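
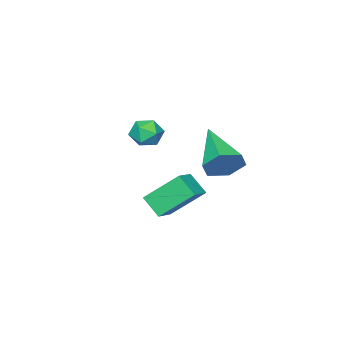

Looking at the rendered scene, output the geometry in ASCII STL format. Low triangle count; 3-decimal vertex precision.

solid 
facet normal 0.443 0.782 -0.439
outer loop
vertex -0.189 -1.47 0.166
vertex -0.627 -1.628 -0.557
vertex -0.958 -1.105 0.04
endloop
endfacet
facet normal -0.076 0.179 0.981
outer loop
vertex -0.189 -1.47 0.166
vertex -0.958 -1.105 0.04
vertex -1.593 -3.332 0.397
endloop
endfacet
facet normal 0.444 0.781 -0.438
outer loop
vertex -0.958 -1.105 0.04
vertex -0.627 -1.628 -0.557
vertex -1.395 -1.262 -0.683
endloop
endfacet
facet normal -0.842 0.311 0.441
outer loop
vertex -0.958 -1.105 0.04
vertex -1.395 -1.262 -0.683
vertex -1.593 -3.332 0.397
endloop
endfacet
facet normal 0.444 0.782 -0.438
outer loop
vertex -1.395 -1.262 -0.683
vertex -0.627 -1.628 -0.557
vertex -1.064 -1.785 -1.281
endloop
endfacet
facet normal -0.909 -0.121 -0.398
outer loop
vertex -1.395 -1.262 -0.683
vertex -1.064 -1.785 -1.281
vertex -1.593 -3.332 0.397
endloop
endfacet
facet normal 0.443 0.783 -0.437
outer loop
vertex -1.064 -1.785 -1.281
vertex -0.627 -1.628 -0.557
vertex -0.295 -2.15 -1.155
endloop
endfacet
facet normal -0.211 -0.685 -0.698
outer loop
vertex -1.064 -1.785 -1.281
vertex -0.295 -2.15 -1.155
vertex -1.593 -3.332 0.397
endloop
endfacet
facet normal 0.443 0.783 -0.437
outer loop
vertex -0.295 -2.15 -1.155
vertex -0.627 -1.628 -0.557
vertex 0.142 -1.993 -0.431
endloop
endfacet
facet normal 0.555 -0.817 -0.158
outer loop
vertex -0.295 -2.15 -1.155
vertex 0.142 -1.993 -0.431
vertex -1.593 -3.332 0.397
endloop
endfacet
facet normal 0.443 0.782 -0.439
outer loop
vertex 0.142 -1.993 -0.431
vertex -0.627 -1.628 -0.557
vertex -0.189 -1.47 0.166
endloop
endfacet
facet normal 0.622 -0.385 0.682
outer loop
vertex 0.142 -1.993 -0.431
vertex -0.189 -1.47 0.166
vertex -1.593 -3.332 0.397
endloop
endfacet
facet normal 0.232 0.549 0.803
outer loop
vertex 2.535 -1.909 2.052
vertex 2.227 -2.358 2.448
vertex 2.882 -2.427 2.306
endloop
endfacet
facet normal 0.722 0.627 0.292
outer loop
vertex 2.535 -1.909 2.052
vertex 2.882 -2.427 2.306
vertex 2.977 -2.239 1.667
endloop
endfacet
facet normal 0.395 0.871 -0.292
outer loop
vertex 2.535 -1.909 2.052
vertex 2.977 -2.239 1.667
vertex 2.382 -2.054 1.413
endloop
endfacet
facet normal -0.297 0.944 -0.143
outer loop
vertex 2.535 -1.909 2.052
vertex 2.382 -2.054 1.413
vertex 1.918 -2.127 1.896
endloop
endfacet
facet normal -0.398 0.745 0.535
outer loop
vertex 2.535 -1.909 2.052
vertex 1.918 -2.127 1.896
vertex 2.227 -2.358 2.448
endloop
endfacet
facet normal 0.990 -0.019 0.142
outer loop
vertex 2.977 -2.239 1.667
vertex 2.882 -2.427 2.306
vertex 2.942 -2.893 1.824
endloop
endfacet
facet normal 0.195 -0.144 0.970
outer loop
vertex 2.882 -2.427 2.306
vertex 2.227 -2.358 2.448
vertex 2.478 -2.966 2.307
endloop
endfacet
facet normal -0.827 0.173 0.535
outer loop
vertex 2.227 -2.358 2.448
vertex 1.918 -2.127 1.896
vertex 1.883 -2.781 2.053
endloop
endfacet
facet normal -0.663 0.496 -0.562
outer loop
vertex 1.918 -2.127 1.896
vertex 2.382 -2.054 1.413
vertex 1.978 -2.593 1.414
endloop
endfacet
facet normal 0.460 0.376 -0.804
outer loop
vertex 2.382 -2.054 1.413
vertex 2.977 -2.239 1.667
vertex 2.633 -2.662 1.272
endloop
endfacet
facet normal 0.297 -0.944 0.143
outer loop
vertex 2.325 -3.111 1.668
vertex 2.942 -2.893 1.824
vertex 2.478 -2.966 2.307
endloop
endfacet
facet normal -0.395 -0.871 0.292
outer loop
vertex 2.325 -3.111 1.668
vertex 2.478 -2.966 2.307
vertex 1.883 -2.781 2.053
endloop
endfacet
facet normal -0.722 -0.627 -0.292
outer loop
vertex 2.325 -3.111 1.668
vertex 1.883 -2.781 2.053
vertex 1.978 -2.593 1.414
endloop
endfacet
facet normal -0.232 -0.549 -0.803
outer loop
vertex 2.325 -3.111 1.668
vertex 1.978 -2.593 1.414
vertex 2.633 -2.662 1.272
endloop
endfacet
facet normal 0.398 -0.745 -0.535
outer loop
vertex 2.325 -3.111 1.668
vertex 2.633 -2.662 1.272
vertex 2.942 -2.893 1.824
endloop
endfacet
facet normal 0.663 -0.496 0.562
outer loop
vertex 2.478 -2.966 2.307
vertex 2.942 -2.893 1.824
vertex 2.882 -2.427 2.306
endloop
endfacet
facet normal -0.460 -0.376 0.804
outer loop
vertex 1.883 -2.781 2.053
vertex 2.478 -2.966 2.307
vertex 2.227 -2.358 2.448
endloop
endfacet
facet normal -0.990 0.019 -0.142
outer loop
vertex 1.978 -2.593 1.414
vertex 1.883 -2.781 2.053
vertex 1.918 -2.127 1.896
endloop
endfacet
facet normal -0.195 0.144 -0.970
outer loop
vertex 2.633 -2.662 1.272
vertex 1.978 -2.593 1.414
vertex 2.382 -2.054 1.413
endloop
endfacet
facet normal 0.827 -0.173 -0.535
outer loop
vertex 2.942 -2.893 1.824
vertex 2.633 -2.662 1.272
vertex 2.977 -2.239 1.667
endloop
endfacet
facet normal -0.891 -0.292 -0.346
outer loop
vertex 0.104 -4.419 -2.872
vertex -0.707 -3.379 -1.662
vertex 0.108 -3.621 -3.555
endloop
endfacet
facet normal 0.452 -0.581 -0.676
outer loop
vertex 1.027 -3.321 -3.198
vertex 0.104 -4.419 -2.872
vertex 0.108 -3.621 -3.555
endloop
endfacet
facet normal -0.892 -0.291 -0.347
outer loop
vertex 0.108 -3.621 -3.555
vertex -0.707 -3.379 -1.662
vertex -0.702 -2.581 -2.345
endloop
endfacet
facet normal 0.004 0.760 -0.650
outer loop
vertex -0.702 -2.581 -2.345
vertex 1.027 -3.321 -3.198
vertex 0.108 -3.621 -3.555
endloop
endfacet
facet normal -0.004 -0.760 0.650
outer loop
vertex 0.104 -4.419 -2.872
vertex 0.212 -3.079 -1.305
vertex -0.707 -3.379 -1.662
endloop
endfacet
facet normal 0.453 -0.581 -0.676
outer loop
vertex 1.022 -4.119 -2.515
vertex 0.104 -4.419 -2.872
vertex 1.027 -3.321 -3.198
endloop
endfacet
facet normal -0.004 -0.760 0.650
outer loop
vertex 1.022 -4.119 -2.515
vertex 0.212 -3.079 -1.305
vertex 0.104 -4.419 -2.872
endloop
endfacet
facet normal -0.452 0.582 0.676
outer loop
vertex -0.707 -3.379 -1.662
vertex 0.212 -3.079 -1.305
vertex -0.702 -2.581 -2.345
endloop
endfacet
facet normal 0.004 0.760 -0.650
outer loop
vertex 0.216 -2.281 -1.988
vertex 1.027 -3.321 -3.198
vertex -0.702 -2.581 -2.345
endloop
endfacet
facet normal -0.453 0.581 0.676
outer loop
vertex -0.702 -2.581 -2.345
vertex 0.212 -3.079 -1.305
vertex 0.216 -2.281 -1.988
endloop
endfacet
facet normal 0.891 0.291 0.347
outer loop
vertex 0.216 -2.281 -1.988
vertex 1.022 -4.119 -2.515
vertex 1.027 -3.321 -3.198
endloop
endfacet
facet normal 0.892 0.292 0.346
outer loop
vertex 0.212 -3.079 -1.305
vertex 1.022 -4.119 -2.515
vertex 0.216 -2.281 -1.988
endloop
endfacet

endsolid


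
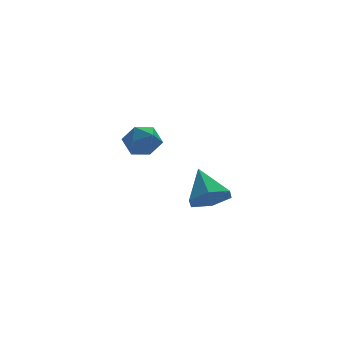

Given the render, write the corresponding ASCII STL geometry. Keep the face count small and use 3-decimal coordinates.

solid 
facet normal -0.539 0.611 0.579
outer loop
vertex -1.372 1.259 -2.507
vertex -1.008 1.074 -1.973
vertex -0.814 1.599 -2.346
endloop
endfacet
facet normal -0.500 0.862 -0.087
outer loop
vertex -1.372 1.259 -2.507
vertex -0.814 1.599 -2.346
vertex -0.947 1.457 -2.99
endloop
endfacet
facet normal -0.768 0.365 -0.526
outer loop
vertex -1.372 1.259 -2.507
vertex -0.947 1.457 -2.99
vertex -1.222 0.843 -3.015
endloop
endfacet
facet normal -0.973 -0.191 -0.131
outer loop
vertex -1.372 1.259 -2.507
vertex -1.222 0.843 -3.015
vertex -1.26 0.607 -2.386
endloop
endfacet
facet normal -0.832 -0.040 0.553
outer loop
vertex -1.372 1.259 -2.507
vertex -1.26 0.607 -2.386
vertex -1.008 1.074 -1.973
endloop
endfacet
facet normal 0.191 0.950 -0.249
outer loop
vertex -0.947 1.457 -2.99
vertex -0.814 1.599 -2.346
vertex -0.32 1.393 -2.754
endloop
endfacet
facet normal 0.125 0.544 0.830
outer loop
vertex -0.814 1.599 -2.346
vertex -1.008 1.074 -1.973
vertex -0.358 1.157 -2.125
endloop
endfacet
facet normal -0.348 -0.508 0.787
outer loop
vertex -1.008 1.074 -1.973
vertex -1.26 0.607 -2.386
vertex -0.633 0.543 -2.15
endloop
endfacet
facet normal -0.576 -0.753 -0.317
outer loop
vertex -1.26 0.607 -2.386
vertex -1.222 0.843 -3.015
vertex -0.766 0.401 -2.794
endloop
endfacet
facet normal -0.243 0.148 -0.959
outer loop
vertex -1.222 0.843 -3.015
vertex -0.947 1.457 -2.99
vertex -0.572 0.926 -3.167
endloop
endfacet
facet normal 0.973 0.191 0.131
outer loop
vertex -0.208 0.741 -2.633
vertex -0.32 1.393 -2.754
vertex -0.358 1.157 -2.125
endloop
endfacet
facet normal 0.768 -0.365 0.526
outer loop
vertex -0.208 0.741 -2.633
vertex -0.358 1.157 -2.125
vertex -0.633 0.543 -2.15
endloop
endfacet
facet normal 0.500 -0.862 0.087
outer loop
vertex -0.208 0.741 -2.633
vertex -0.633 0.543 -2.15
vertex -0.766 0.401 -2.794
endloop
endfacet
facet normal 0.539 -0.611 -0.579
outer loop
vertex -0.208 0.741 -2.633
vertex -0.766 0.401 -2.794
vertex -0.572 0.926 -3.167
endloop
endfacet
facet normal 0.832 0.040 -0.553
outer loop
vertex -0.208 0.741 -2.633
vertex -0.572 0.926 -3.167
vertex -0.32 1.393 -2.754
endloop
endfacet
facet normal 0.576 0.753 0.317
outer loop
vertex -0.358 1.157 -2.125
vertex -0.32 1.393 -2.754
vertex -0.814 1.599 -2.346
endloop
endfacet
facet normal 0.243 -0.148 0.959
outer loop
vertex -0.633 0.543 -2.15
vertex -0.358 1.157 -2.125
vertex -1.008 1.074 -1.973
endloop
endfacet
facet normal -0.191 -0.950 0.249
outer loop
vertex -0.766 0.401 -2.794
vertex -0.633 0.543 -2.15
vertex -1.26 0.607 -2.386
endloop
endfacet
facet normal -0.125 -0.544 -0.830
outer loop
vertex -0.572 0.926 -3.167
vertex -0.766 0.401 -2.794
vertex -1.222 0.843 -3.015
endloop
endfacet
facet normal 0.348 0.508 -0.787
outer loop
vertex -0.32 1.393 -2.754
vertex -0.572 0.926 -3.167
vertex -0.947 1.457 -2.99
endloop
endfacet
facet normal -0.028 -0.762 -0.647
outer loop
vertex -0.027 -2.568 -3.932
vertex -0.278 -2.993 -3.421
vertex -0.727 -2.627 -3.832
endloop
endfacet
facet normal -0.133 0.911 -0.391
outer loop
vertex -0.027 -2.568 -3.932
vertex -0.727 -2.627 -3.832
vertex -0.242 -2.027 -2.599
endloop
endfacet
facet normal -0.028 -0.762 -0.647
outer loop
vertex -0.727 -2.627 -3.832
vertex -0.278 -2.993 -3.421
vertex -0.979 -3.052 -3.321
endloop
endfacet
facet normal -0.829 0.557 0.055
outer loop
vertex -0.727 -2.627 -3.832
vertex -0.979 -3.052 -3.321
vertex -0.242 -2.027 -2.599
endloop
endfacet
facet normal -0.028 -0.761 -0.648
outer loop
vertex -0.979 -3.052 -3.321
vertex -0.278 -2.993 -3.421
vertex -0.529 -3.418 -2.911
endloop
endfacet
facet normal -0.683 -0.023 0.730
outer loop
vertex -0.979 -3.052 -3.321
vertex -0.529 -3.418 -2.911
vertex -0.242 -2.027 -2.599
endloop
endfacet
facet normal -0.028 -0.761 -0.648
outer loop
vertex -0.529 -3.418 -2.911
vertex -0.278 -2.993 -3.421
vertex 0.171 -3.359 -3.011
endloop
endfacet
facet normal 0.157 -0.247 0.956
outer loop
vertex -0.529 -3.418 -2.911
vertex 0.171 -3.359 -3.011
vertex -0.242 -2.027 -2.599
endloop
endfacet
facet normal -0.029 -0.761 -0.648
outer loop
vertex 0.171 -3.359 -3.011
vertex -0.278 -2.993 -3.421
vertex 0.422 -2.934 -3.522
endloop
endfacet
facet normal 0.854 0.107 0.509
outer loop
vertex 0.171 -3.359 -3.011
vertex 0.422 -2.934 -3.522
vertex -0.242 -2.027 -2.599
endloop
endfacet
facet normal -0.029 -0.761 -0.648
outer loop
vertex 0.422 -2.934 -3.522
vertex -0.278 -2.993 -3.421
vertex -0.027 -2.568 -3.932
endloop
endfacet
facet normal 0.709 0.686 -0.164
outer loop
vertex 0.422 -2.934 -3.522
vertex -0.027 -2.568 -3.932
vertex -0.242 -2.027 -2.599
endloop
endfacet

endsolid


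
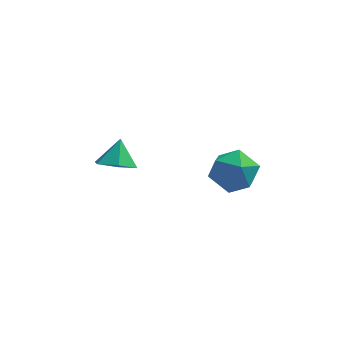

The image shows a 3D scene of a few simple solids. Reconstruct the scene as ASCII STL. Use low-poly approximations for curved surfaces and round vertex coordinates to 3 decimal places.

solid 
facet normal -0.083 -0.587 -0.805
outer loop
vertex 0.19 0.418 0.146
vertex -0.587 0.661 0.049
vertex 0.02 1.074 -0.315
endloop
endfacet
facet normal 0.868 0.416 0.271
outer loop
vertex 0.19 0.418 0.146
vertex 0.02 1.074 -0.315
vertex -0.493 1.319 0.951
endloop
endfacet
facet normal -0.084 -0.587 -0.805
outer loop
vertex 0.02 1.074 -0.315
vertex -0.587 0.661 0.049
vertex -0.756 1.318 -0.412
endloop
endfacet
facet normal 0.306 0.950 -0.060
outer loop
vertex 0.02 1.074 -0.315
vertex -0.756 1.318 -0.412
vertex -0.493 1.319 0.951
endloop
endfacet
facet normal -0.084 -0.587 -0.805
outer loop
vertex -0.756 1.318 -0.412
vertex -0.587 0.661 0.049
vertex -1.364 0.905 -0.048
endloop
endfacet
facet normal -0.518 0.850 0.099
outer loop
vertex -0.756 1.318 -0.412
vertex -1.364 0.905 -0.048
vertex -0.493 1.319 0.951
endloop
endfacet
facet normal -0.084 -0.587 -0.805
outer loop
vertex -1.364 0.905 -0.048
vertex -0.587 0.661 0.049
vertex -1.195 0.248 0.413
endloop
endfacet
facet normal -0.778 0.214 0.590
outer loop
vertex -1.364 0.905 -0.048
vertex -1.195 0.248 0.413
vertex -0.493 1.319 0.951
endloop
endfacet
facet normal -0.083 -0.587 -0.805
outer loop
vertex -1.195 0.248 0.413
vertex -0.587 0.661 0.049
vertex -0.418 0.005 0.51
endloop
endfacet
facet normal -0.216 -0.322 0.922
outer loop
vertex -1.195 0.248 0.413
vertex -0.418 0.005 0.51
vertex -0.493 1.319 0.951
endloop
endfacet
facet normal -0.083 -0.587 -0.805
outer loop
vertex -0.418 0.005 0.51
vertex -0.587 0.661 0.049
vertex 0.19 0.418 0.146
endloop
endfacet
facet normal 0.607 -0.221 0.763
outer loop
vertex -0.418 0.005 0.51
vertex 0.19 0.418 0.146
vertex -0.493 1.319 0.951
endloop
endfacet
facet normal -0.940 0.216 0.265
outer loop
vertex 2.998 0.987 0.567
vertex 2.677 0.191 0.078
vertex 2.929 0.117 1.031
endloop
endfacet
facet normal -0.476 0.443 0.760
outer loop
vertex 2.998 0.987 0.567
vertex 2.929 0.117 1.031
vertex 3.714 0.698 1.184
endloop
endfacet
facet normal -0.023 0.895 0.446
outer loop
vertex 2.998 0.987 0.567
vertex 3.714 0.698 1.184
vertex 3.946 1.131 0.327
endloop
endfacet
facet normal -0.206 0.948 -0.243
outer loop
vertex 2.998 0.987 0.567
vertex 3.946 1.131 0.327
vertex 3.306 0.817 -0.357
endloop
endfacet
facet normal -0.771 0.529 -0.354
outer loop
vertex 2.998 0.987 0.567
vertex 3.306 0.817 -0.357
vertex 2.677 0.191 0.078
endloop
endfacet
facet normal -0.103 -0.121 0.987
outer loop
vertex 3.714 0.698 1.184
vertex 2.929 0.117 1.031
vertex 3.834 -0.277 1.077
endloop
endfacet
facet normal -0.852 -0.488 0.188
outer loop
vertex 2.929 0.117 1.031
vertex 2.677 0.191 0.078
vertex 3.194 -0.591 0.393
endloop
endfacet
facet normal -0.581 0.018 -0.814
outer loop
vertex 2.677 0.191 0.078
vertex 3.306 0.817 -0.357
vertex 3.426 -0.158 -0.464
endloop
endfacet
facet normal 0.336 0.697 -0.634
outer loop
vertex 3.306 0.817 -0.357
vertex 3.946 1.131 0.327
vertex 4.211 0.423 -0.311
endloop
endfacet
facet normal 0.631 0.610 0.479
outer loop
vertex 3.946 1.131 0.327
vertex 3.714 0.698 1.184
vertex 4.463 0.349 0.642
endloop
endfacet
facet normal 0.206 -0.948 0.243
outer loop
vertex 4.142 -0.447 0.153
vertex 3.834 -0.277 1.077
vertex 3.194 -0.591 0.393
endloop
endfacet
facet normal 0.023 -0.895 -0.446
outer loop
vertex 4.142 -0.447 0.153
vertex 3.194 -0.591 0.393
vertex 3.426 -0.158 -0.464
endloop
endfacet
facet normal 0.476 -0.443 -0.760
outer loop
vertex 4.142 -0.447 0.153
vertex 3.426 -0.158 -0.464
vertex 4.211 0.423 -0.311
endloop
endfacet
facet normal 0.940 -0.216 -0.265
outer loop
vertex 4.142 -0.447 0.153
vertex 4.211 0.423 -0.311
vertex 4.463 0.349 0.642
endloop
endfacet
facet normal 0.771 -0.529 0.354
outer loop
vertex 4.142 -0.447 0.153
vertex 4.463 0.349 0.642
vertex 3.834 -0.277 1.077
endloop
endfacet
facet normal -0.336 -0.697 0.634
outer loop
vertex 3.194 -0.591 0.393
vertex 3.834 -0.277 1.077
vertex 2.929 0.117 1.031
endloop
endfacet
facet normal -0.631 -0.610 -0.479
outer loop
vertex 3.426 -0.158 -0.464
vertex 3.194 -0.591 0.393
vertex 2.677 0.191 0.078
endloop
endfacet
facet normal 0.103 0.121 -0.987
outer loop
vertex 4.211 0.423 -0.311
vertex 3.426 -0.158 -0.464
vertex 3.306 0.817 -0.357
endloop
endfacet
facet normal 0.852 0.488 -0.188
outer loop
vertex 4.463 0.349 0.642
vertex 4.211 0.423 -0.311
vertex 3.946 1.131 0.327
endloop
endfacet
facet normal 0.581 -0.018 0.814
outer loop
vertex 3.834 -0.277 1.077
vertex 4.463 0.349 0.642
vertex 3.714 0.698 1.184
endloop
endfacet

endsolid


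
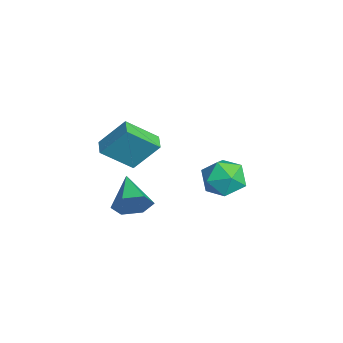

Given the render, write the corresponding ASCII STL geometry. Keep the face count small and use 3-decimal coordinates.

solid 
facet normal -0.989 0.097 0.110
outer loop
vertex 1.484 -3.221 4.752
vertex 1.494 -1.808 3.589
vertex 1.225 -4.333 3.4
endloop
endfacet
facet normal -0.005 -0.772 0.636
outer loop
vertex 2.026 -4.412 3.311
vertex 1.484 -3.221 4.752
vertex 1.225 -4.333 3.4
endloop
endfacet
facet normal -0.989 0.097 0.110
outer loop
vertex 1.225 -4.333 3.4
vertex 1.494 -1.808 3.589
vertex 1.235 -2.92 2.237
endloop
endfacet
facet normal -0.147 -0.628 -0.764
outer loop
vertex 1.235 -2.92 2.237
vertex 2.026 -4.412 3.311
vertex 1.225 -4.333 3.4
endloop
endfacet
facet normal 0.147 0.628 0.764
outer loop
vertex 1.484 -3.221 4.752
vertex 2.295 -1.887 3.5
vertex 1.494 -1.808 3.589
endloop
endfacet
facet normal -0.005 -0.772 0.636
outer loop
vertex 2.285 -3.3 4.663
vertex 1.484 -3.221 4.752
vertex 2.026 -4.412 3.311
endloop
endfacet
facet normal 0.147 0.628 0.764
outer loop
vertex 2.285 -3.3 4.663
vertex 2.295 -1.887 3.5
vertex 1.484 -3.221 4.752
endloop
endfacet
facet normal 0.005 0.772 -0.636
outer loop
vertex 1.494 -1.808 3.589
vertex 2.295 -1.887 3.5
vertex 1.235 -2.92 2.237
endloop
endfacet
facet normal -0.147 -0.628 -0.764
outer loop
vertex 2.036 -2.999 2.148
vertex 2.026 -4.412 3.311
vertex 1.235 -2.92 2.237
endloop
endfacet
facet normal 0.005 0.772 -0.636
outer loop
vertex 1.235 -2.92 2.237
vertex 2.295 -1.887 3.5
vertex 2.036 -2.999 2.148
endloop
endfacet
facet normal 0.989 -0.097 -0.110
outer loop
vertex 2.036 -2.999 2.148
vertex 2.285 -3.3 4.663
vertex 2.026 -4.412 3.311
endloop
endfacet
facet normal 0.989 -0.097 -0.110
outer loop
vertex 2.295 -1.887 3.5
vertex 2.285 -3.3 4.663
vertex 2.036 -2.999 2.148
endloop
endfacet
facet normal 0.928 -0.013 -0.373
outer loop
vertex 3.872 -3.794 1.676
vertex 3.586 -3.311 0.948
vertex 3.893 -2.874 1.697
endloop
endfacet
facet normal -0.039 -0.022 0.999
outer loop
vertex 3.872 -3.794 1.676
vertex 3.893 -2.874 1.697
vertex 1.934 -3.289 1.612
endloop
endfacet
facet normal 0.928 -0.012 -0.373
outer loop
vertex 3.893 -2.874 1.697
vertex 3.586 -3.311 0.948
vertex 3.606 -2.391 0.968
endloop
endfacet
facet normal -0.191 0.782 0.593
outer loop
vertex 3.893 -2.874 1.697
vertex 3.606 -2.391 0.968
vertex 1.934 -3.289 1.612
endloop
endfacet
facet normal 0.928 -0.012 -0.373
outer loop
vertex 3.606 -2.391 0.968
vertex 3.586 -3.311 0.948
vertex 3.299 -2.828 0.219
endloop
endfacet
facet normal -0.532 0.808 -0.254
outer loop
vertex 3.606 -2.391 0.968
vertex 3.299 -2.828 0.219
vertex 1.934 -3.289 1.612
endloop
endfacet
facet normal 0.928 -0.013 -0.374
outer loop
vertex 3.299 -2.828 0.219
vertex 3.586 -3.311 0.948
vertex 3.278 -3.747 0.198
endloop
endfacet
facet normal -0.719 0.032 -0.694
outer loop
vertex 3.299 -2.828 0.219
vertex 3.278 -3.747 0.198
vertex 1.934 -3.289 1.612
endloop
endfacet
facet normal 0.928 -0.013 -0.374
outer loop
vertex 3.278 -3.747 0.198
vertex 3.586 -3.311 0.948
vertex 3.565 -4.231 0.927
endloop
endfacet
facet normal -0.567 -0.771 -0.289
outer loop
vertex 3.278 -3.747 0.198
vertex 3.565 -4.231 0.927
vertex 1.934 -3.289 1.612
endloop
endfacet
facet normal 0.928 -0.013 -0.373
outer loop
vertex 3.565 -4.231 0.927
vertex 3.586 -3.311 0.948
vertex 3.872 -3.794 1.676
endloop
endfacet
facet normal -0.226 -0.798 0.558
outer loop
vertex 3.565 -4.231 0.927
vertex 3.872 -3.794 1.676
vertex 1.934 -3.289 1.612
endloop
endfacet
facet normal 0.301 0.266 0.916
outer loop
vertex -1.054 2.401 -0.659
vertex -1.077 1.293 -0.33
vertex -0.111 1.743 -0.778
endloop
endfacet
facet normal 0.554 0.716 0.425
outer loop
vertex -1.054 2.401 -0.659
vertex -0.111 1.743 -0.778
vertex -0.414 2.476 -1.62
endloop
endfacet
facet normal -0.003 0.997 0.076
outer loop
vertex -1.054 2.401 -0.659
vertex -0.414 2.476 -1.62
vertex -1.569 2.478 -1.692
endloop
endfacet
facet normal -0.599 0.719 0.352
outer loop
vertex -1.054 2.401 -0.659
vertex -1.569 2.478 -1.692
vertex -1.978 1.747 -0.895
endloop
endfacet
facet normal -0.412 0.267 0.871
outer loop
vertex -1.054 2.401 -0.659
vertex -1.978 1.747 -0.895
vertex -1.077 1.293 -0.33
endloop
endfacet
facet normal 0.940 0.339 -0.043
outer loop
vertex -0.414 2.476 -1.62
vertex -0.111 1.743 -0.778
vertex -0.042 1.413 -1.885
endloop
endfacet
facet normal 0.531 -0.390 0.753
outer loop
vertex -0.111 1.743 -0.778
vertex -1.077 1.293 -0.33
vertex -0.451 0.682 -1.088
endloop
endfacet
facet normal -0.622 -0.387 0.681
outer loop
vertex -1.077 1.293 -0.33
vertex -1.978 1.747 -0.895
vertex -1.606 0.684 -1.16
endloop
endfacet
facet normal -0.925 0.343 -0.160
outer loop
vertex -1.978 1.747 -0.895
vertex -1.569 2.478 -1.692
vertex -1.909 1.417 -2.002
endloop
endfacet
facet normal 0.039 0.794 -0.607
outer loop
vertex -1.569 2.478 -1.692
vertex -0.414 2.476 -1.62
vertex -0.943 1.867 -2.45
endloop
endfacet
facet normal 0.599 -0.719 -0.352
outer loop
vertex -0.966 0.759 -2.121
vertex -0.042 1.413 -1.885
vertex -0.451 0.682 -1.088
endloop
endfacet
facet normal 0.003 -0.997 -0.076
outer loop
vertex -0.966 0.759 -2.121
vertex -0.451 0.682 -1.088
vertex -1.606 0.684 -1.16
endloop
endfacet
facet normal -0.554 -0.716 -0.425
outer loop
vertex -0.966 0.759 -2.121
vertex -1.606 0.684 -1.16
vertex -1.909 1.417 -2.002
endloop
endfacet
facet normal -0.301 -0.266 -0.916
outer loop
vertex -0.966 0.759 -2.121
vertex -1.909 1.417 -2.002
vertex -0.943 1.867 -2.45
endloop
endfacet
facet normal 0.412 -0.267 -0.871
outer loop
vertex -0.966 0.759 -2.121
vertex -0.943 1.867 -2.45
vertex -0.042 1.413 -1.885
endloop
endfacet
facet normal 0.925 -0.343 0.160
outer loop
vertex -0.451 0.682 -1.088
vertex -0.042 1.413 -1.885
vertex -0.111 1.743 -0.778
endloop
endfacet
facet normal -0.039 -0.794 0.607
outer loop
vertex -1.606 0.684 -1.16
vertex -0.451 0.682 -1.088
vertex -1.077 1.293 -0.33
endloop
endfacet
facet normal -0.940 -0.339 0.043
outer loop
vertex -1.909 1.417 -2.002
vertex -1.606 0.684 -1.16
vertex -1.978 1.747 -0.895
endloop
endfacet
facet normal -0.531 0.390 -0.753
outer loop
vertex -0.943 1.867 -2.45
vertex -1.909 1.417 -2.002
vertex -1.569 2.478 -1.692
endloop
endfacet
facet normal 0.622 0.387 -0.681
outer loop
vertex -0.042 1.413 -1.885
vertex -0.943 1.867 -2.45
vertex -0.414 2.476 -1.62
endloop
endfacet

endsolid


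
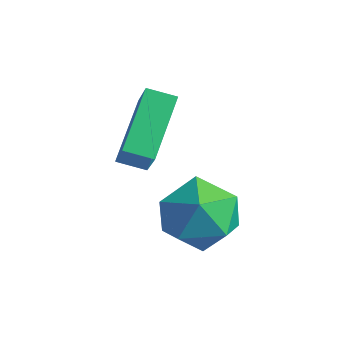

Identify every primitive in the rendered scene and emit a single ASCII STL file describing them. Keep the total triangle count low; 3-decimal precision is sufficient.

solid 
facet normal -0.668 0.651 0.361
outer loop
vertex 3.183 -1.901 -2.721
vertex 2.285 -2.785 -2.787
vertex 2.973 -2.662 -1.737
endloop
endfacet
facet normal -0.014 0.792 0.610
outer loop
vertex 3.183 -1.901 -2.721
vertex 2.973 -2.662 -1.737
vertex 4.156 -2.38 -2.077
endloop
endfacet
facet normal 0.414 0.909 0.050
outer loop
vertex 3.183 -1.901 -2.721
vertex 4.156 -2.38 -2.077
vertex 4.197 -2.329 -3.337
endloop
endfacet
facet normal 0.025 0.839 -0.543
outer loop
vertex 3.183 -1.901 -2.721
vertex 4.197 -2.329 -3.337
vertex 3.041 -2.579 -3.776
endloop
endfacet
facet normal -0.644 0.680 -0.350
outer loop
vertex 3.183 -1.901 -2.721
vertex 3.041 -2.579 -3.776
vertex 2.285 -2.785 -2.787
endloop
endfacet
facet normal 0.223 0.212 0.951
outer loop
vertex 4.156 -2.38 -2.077
vertex 2.973 -2.662 -1.737
vertex 3.859 -3.561 -1.744
endloop
endfacet
facet normal -0.835 -0.017 0.549
outer loop
vertex 2.973 -2.662 -1.737
vertex 2.285 -2.785 -2.787
vertex 2.703 -3.811 -2.183
endloop
endfacet
facet normal -0.797 0.030 -0.603
outer loop
vertex 2.285 -2.785 -2.787
vertex 3.041 -2.579 -3.776
vertex 2.744 -3.76 -3.443
endloop
endfacet
facet normal 0.285 0.288 -0.914
outer loop
vertex 3.041 -2.579 -3.776
vertex 4.197 -2.329 -3.337
vertex 3.927 -3.478 -3.783
endloop
endfacet
facet normal 0.915 0.400 0.046
outer loop
vertex 4.197 -2.329 -3.337
vertex 4.156 -2.38 -2.077
vertex 4.615 -3.355 -2.733
endloop
endfacet
facet normal -0.025 -0.839 0.543
outer loop
vertex 3.717 -4.239 -2.799
vertex 3.859 -3.561 -1.744
vertex 2.703 -3.811 -2.183
endloop
endfacet
facet normal -0.414 -0.909 -0.050
outer loop
vertex 3.717 -4.239 -2.799
vertex 2.703 -3.811 -2.183
vertex 2.744 -3.76 -3.443
endloop
endfacet
facet normal 0.014 -0.792 -0.610
outer loop
vertex 3.717 -4.239 -2.799
vertex 2.744 -3.76 -3.443
vertex 3.927 -3.478 -3.783
endloop
endfacet
facet normal 0.668 -0.651 -0.361
outer loop
vertex 3.717 -4.239 -2.799
vertex 3.927 -3.478 -3.783
vertex 4.615 -3.355 -2.733
endloop
endfacet
facet normal 0.644 -0.680 0.350
outer loop
vertex 3.717 -4.239 -2.799
vertex 4.615 -3.355 -2.733
vertex 3.859 -3.561 -1.744
endloop
endfacet
facet normal -0.285 -0.288 0.914
outer loop
vertex 2.703 -3.811 -2.183
vertex 3.859 -3.561 -1.744
vertex 2.973 -2.662 -1.737
endloop
endfacet
facet normal -0.915 -0.400 -0.046
outer loop
vertex 2.744 -3.76 -3.443
vertex 2.703 -3.811 -2.183
vertex 2.285 -2.785 -2.787
endloop
endfacet
facet normal -0.223 -0.212 -0.951
outer loop
vertex 3.927 -3.478 -3.783
vertex 2.744 -3.76 -3.443
vertex 3.041 -2.579 -3.776
endloop
endfacet
facet normal 0.835 0.017 -0.549
outer loop
vertex 4.615 -3.355 -2.733
vertex 3.927 -3.478 -3.783
vertex 4.197 -2.329 -3.337
endloop
endfacet
facet normal 0.797 -0.030 0.603
outer loop
vertex 3.859 -3.561 -1.744
vertex 4.615 -3.355 -2.733
vertex 4.156 -2.38 -2.077
endloop
endfacet
facet normal -0.819 -0.505 0.273
outer loop
vertex 0.928 -2.329 0.588
vertex 0.17 -1.801 -0.706
vertex 1.614 -4.034 -0.508
endloop
endfacet
facet normal 0.477 -0.331 0.814
outer loop
vertex 2.35 -3.579 -0.754
vertex 0.928 -2.329 0.588
vertex 1.614 -4.034 -0.508
endloop
endfacet
facet normal -0.819 -0.505 0.273
outer loop
vertex 1.614 -4.034 -0.508
vertex 0.17 -1.801 -0.706
vertex 0.856 -3.506 -1.802
endloop
endfacet
facet normal 0.321 -0.796 -0.513
outer loop
vertex 0.856 -3.506 -1.802
vertex 2.35 -3.579 -0.754
vertex 1.614 -4.034 -0.508
endloop
endfacet
facet normal -0.321 0.796 0.513
outer loop
vertex 0.928 -2.329 0.588
vertex 0.906 -1.346 -0.952
vertex 0.17 -1.801 -0.706
endloop
endfacet
facet normal 0.477 -0.331 0.814
outer loop
vertex 1.664 -1.874 0.342
vertex 0.928 -2.329 0.588
vertex 2.35 -3.579 -0.754
endloop
endfacet
facet normal -0.321 0.796 0.513
outer loop
vertex 1.664 -1.874 0.342
vertex 0.906 -1.346 -0.952
vertex 0.928 -2.329 0.588
endloop
endfacet
facet normal -0.477 0.331 -0.814
outer loop
vertex 0.17 -1.801 -0.706
vertex 0.906 -1.346 -0.952
vertex 0.856 -3.506 -1.802
endloop
endfacet
facet normal 0.321 -0.796 -0.513
outer loop
vertex 1.592 -3.051 -2.048
vertex 2.35 -3.579 -0.754
vertex 0.856 -3.506 -1.802
endloop
endfacet
facet normal -0.477 0.331 -0.814
outer loop
vertex 0.856 -3.506 -1.802
vertex 0.906 -1.346 -0.952
vertex 1.592 -3.051 -2.048
endloop
endfacet
facet normal 0.819 0.505 -0.273
outer loop
vertex 1.592 -3.051 -2.048
vertex 1.664 -1.874 0.342
vertex 2.35 -3.579 -0.754
endloop
endfacet
facet normal 0.819 0.505 -0.273
outer loop
vertex 0.906 -1.346 -0.952
vertex 1.664 -1.874 0.342
vertex 1.592 -3.051 -2.048
endloop
endfacet

endsolid


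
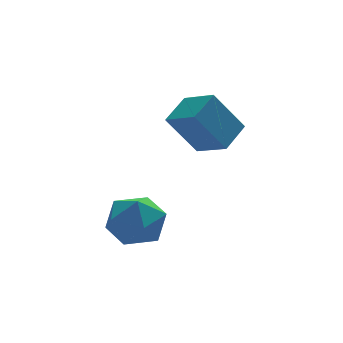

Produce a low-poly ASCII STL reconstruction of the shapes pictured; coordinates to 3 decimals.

solid 
facet normal -0.548 0.141 0.824
outer loop
vertex -1.215 0.542 4.46
vertex -1.68 1.437 3.997
vertex -1.96 -0.05 4.066
endloop
endfacet
facet normal 0.420 -0.806 0.418
outer loop
vertex -1.16 -0.257 2.863
vertex -1.215 0.542 4.46
vertex -1.96 -0.05 4.066
endloop
endfacet
facet normal -0.548 0.141 0.825
outer loop
vertex -1.96 -0.05 4.066
vertex -1.68 1.437 3.997
vertex -2.426 0.845 3.603
endloop
endfacet
facet normal -0.724 -0.575 -0.382
outer loop
vertex -2.426 0.845 3.603
vertex -1.16 -0.257 2.863
vertex -1.96 -0.05 4.066
endloop
endfacet
facet normal 0.724 0.574 0.383
outer loop
vertex -1.215 0.542 4.46
vertex -0.88 1.23 2.794
vertex -1.68 1.437 3.997
endloop
endfacet
facet normal 0.419 -0.806 0.418
outer loop
vertex -0.414 0.335 3.257
vertex -1.215 0.542 4.46
vertex -1.16 -0.257 2.863
endloop
endfacet
facet normal 0.723 0.575 0.383
outer loop
vertex -0.414 0.335 3.257
vertex -0.88 1.23 2.794
vertex -1.215 0.542 4.46
endloop
endfacet
facet normal -0.419 0.806 -0.418
outer loop
vertex -1.68 1.437 3.997
vertex -0.88 1.23 2.794
vertex -2.426 0.845 3.603
endloop
endfacet
facet normal -0.724 -0.574 -0.383
outer loop
vertex -1.625 0.638 2.4
vertex -1.16 -0.257 2.863
vertex -2.426 0.845 3.603
endloop
endfacet
facet normal -0.419 0.806 -0.418
outer loop
vertex -2.426 0.845 3.603
vertex -0.88 1.23 2.794
vertex -1.625 0.638 2.4
endloop
endfacet
facet normal 0.548 -0.142 -0.824
outer loop
vertex -1.625 0.638 2.4
vertex -0.414 0.335 3.257
vertex -1.16 -0.257 2.863
endloop
endfacet
facet normal 0.548 -0.141 -0.824
outer loop
vertex -0.88 1.23 2.794
vertex -0.414 0.335 3.257
vertex -1.625 0.638 2.4
endloop
endfacet
facet normal 0.075 0.918 0.389
outer loop
vertex -3.888 -0.429 1.103
vertex -4.342 -0.688 1.802
vertex -3.472 -0.757 1.796
endloop
endfacet
facet normal 0.639 0.769 -0.020
outer loop
vertex -3.888 -0.429 1.103
vertex -3.472 -0.757 1.796
vertex -3.224 -0.984 0.991
endloop
endfacet
facet normal 0.402 0.617 -0.676
outer loop
vertex -3.888 -0.429 1.103
vertex -3.224 -0.984 0.991
vertex -3.941 -1.056 0.499
endloop
endfacet
facet normal -0.309 0.673 -0.672
outer loop
vertex -3.888 -0.429 1.103
vertex -3.941 -1.056 0.499
vertex -4.632 -0.873 1.0
endloop
endfacet
facet normal -0.511 0.859 -0.013
outer loop
vertex -3.888 -0.429 1.103
vertex -4.632 -0.873 1.0
vertex -4.342 -0.688 1.802
endloop
endfacet
facet normal 0.953 0.183 0.242
outer loop
vertex -3.224 -0.984 0.991
vertex -3.472 -0.757 1.796
vertex -3.268 -1.587 1.62
endloop
endfacet
facet normal 0.040 0.424 0.905
outer loop
vertex -3.472 -0.757 1.796
vertex -4.342 -0.688 1.802
vertex -3.959 -1.404 2.121
endloop
endfacet
facet normal -0.910 0.330 0.253
outer loop
vertex -4.342 -0.688 1.802
vertex -4.632 -0.873 1.0
vertex -4.676 -1.476 1.629
endloop
endfacet
facet normal -0.582 0.029 -0.813
outer loop
vertex -4.632 -0.873 1.0
vertex -3.941 -1.056 0.499
vertex -4.428 -1.703 0.824
endloop
endfacet
facet normal 0.569 -0.061 -0.820
outer loop
vertex -3.941 -1.056 0.499
vertex -3.224 -0.984 0.991
vertex -3.558 -1.772 0.818
endloop
endfacet
facet normal 0.309 -0.673 0.672
outer loop
vertex -4.012 -2.031 1.517
vertex -3.268 -1.587 1.62
vertex -3.959 -1.404 2.121
endloop
endfacet
facet normal -0.402 -0.617 0.676
outer loop
vertex -4.012 -2.031 1.517
vertex -3.959 -1.404 2.121
vertex -4.676 -1.476 1.629
endloop
endfacet
facet normal -0.639 -0.769 0.020
outer loop
vertex -4.012 -2.031 1.517
vertex -4.676 -1.476 1.629
vertex -4.428 -1.703 0.824
endloop
endfacet
facet normal -0.075 -0.918 -0.389
outer loop
vertex -4.012 -2.031 1.517
vertex -4.428 -1.703 0.824
vertex -3.558 -1.772 0.818
endloop
endfacet
facet normal 0.511 -0.859 0.013
outer loop
vertex -4.012 -2.031 1.517
vertex -3.558 -1.772 0.818
vertex -3.268 -1.587 1.62
endloop
endfacet
facet normal 0.582 -0.029 0.813
outer loop
vertex -3.959 -1.404 2.121
vertex -3.268 -1.587 1.62
vertex -3.472 -0.757 1.796
endloop
endfacet
facet normal -0.569 0.061 0.820
outer loop
vertex -4.676 -1.476 1.629
vertex -3.959 -1.404 2.121
vertex -4.342 -0.688 1.802
endloop
endfacet
facet normal -0.953 -0.183 -0.242
outer loop
vertex -4.428 -1.703 0.824
vertex -4.676 -1.476 1.629
vertex -4.632 -0.873 1.0
endloop
endfacet
facet normal -0.040 -0.424 -0.905
outer loop
vertex -3.558 -1.772 0.818
vertex -4.428 -1.703 0.824
vertex -3.941 -1.056 0.499
endloop
endfacet
facet normal 0.910 -0.330 -0.253
outer loop
vertex -3.268 -1.587 1.62
vertex -3.558 -1.772 0.818
vertex -3.224 -0.984 0.991
endloop
endfacet

endsolid


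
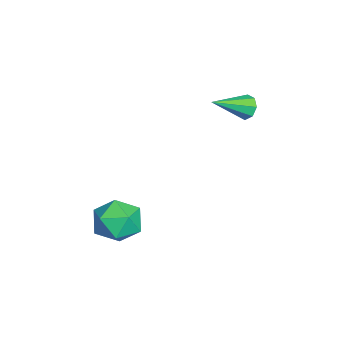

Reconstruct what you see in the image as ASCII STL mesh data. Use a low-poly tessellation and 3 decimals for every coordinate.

solid 
facet normal -0.030 0.496 0.868
outer loop
vertex 2.605 -1.516 -0.382
vertex 2.768 -2.443 0.153
vertex 3.613 -1.843 -0.16
endloop
endfacet
facet normal 0.220 0.912 0.345
outer loop
vertex 2.605 -1.516 -0.382
vertex 3.613 -1.843 -0.16
vertex 3.382 -1.42 -1.13
endloop
endfacet
facet normal -0.277 0.946 -0.167
outer loop
vertex 2.605 -1.516 -0.382
vertex 3.382 -1.42 -1.13
vertex 2.394 -1.76 -1.416
endloop
endfacet
facet normal -0.834 0.551 0.040
outer loop
vertex 2.605 -1.516 -0.382
vertex 2.394 -1.76 -1.416
vertex 2.015 -2.392 -0.622
endloop
endfacet
facet normal -0.681 0.272 0.680
outer loop
vertex 2.605 -1.516 -0.382
vertex 2.015 -2.392 -0.622
vertex 2.768 -2.443 0.153
endloop
endfacet
facet normal 0.799 0.598 0.070
outer loop
vertex 3.382 -1.42 -1.13
vertex 3.613 -1.843 -0.16
vertex 4.025 -2.288 -1.058
endloop
endfacet
facet normal 0.394 -0.076 0.916
outer loop
vertex 3.613 -1.843 -0.16
vertex 2.768 -2.443 0.153
vertex 3.646 -2.92 -0.264
endloop
endfacet
facet normal -0.659 -0.438 0.612
outer loop
vertex 2.768 -2.443 0.153
vertex 2.015 -2.392 -0.622
vertex 2.658 -3.26 -0.55
endloop
endfacet
facet normal -0.906 0.013 -0.422
outer loop
vertex 2.015 -2.392 -0.622
vertex 2.394 -1.76 -1.416
vertex 2.427 -2.837 -1.52
endloop
endfacet
facet normal -0.005 0.653 -0.758
outer loop
vertex 2.394 -1.76 -1.416
vertex 3.382 -1.42 -1.13
vertex 3.272 -2.237 -1.833
endloop
endfacet
facet normal 0.834 -0.551 -0.040
outer loop
vertex 3.435 -3.164 -1.298
vertex 4.025 -2.288 -1.058
vertex 3.646 -2.92 -0.264
endloop
endfacet
facet normal 0.277 -0.946 0.167
outer loop
vertex 3.435 -3.164 -1.298
vertex 3.646 -2.92 -0.264
vertex 2.658 -3.26 -0.55
endloop
endfacet
facet normal -0.220 -0.912 -0.345
outer loop
vertex 3.435 -3.164 -1.298
vertex 2.658 -3.26 -0.55
vertex 2.427 -2.837 -1.52
endloop
endfacet
facet normal 0.030 -0.496 -0.868
outer loop
vertex 3.435 -3.164 -1.298
vertex 2.427 -2.837 -1.52
vertex 3.272 -2.237 -1.833
endloop
endfacet
facet normal 0.681 -0.272 -0.680
outer loop
vertex 3.435 -3.164 -1.298
vertex 3.272 -2.237 -1.833
vertex 4.025 -2.288 -1.058
endloop
endfacet
facet normal 0.906 -0.013 0.422
outer loop
vertex 3.646 -2.92 -0.264
vertex 4.025 -2.288 -1.058
vertex 3.613 -1.843 -0.16
endloop
endfacet
facet normal 0.005 -0.653 0.758
outer loop
vertex 2.658 -3.26 -0.55
vertex 3.646 -2.92 -0.264
vertex 2.768 -2.443 0.153
endloop
endfacet
facet normal -0.799 -0.598 -0.070
outer loop
vertex 2.427 -2.837 -1.52
vertex 2.658 -3.26 -0.55
vertex 2.015 -2.392 -0.622
endloop
endfacet
facet normal -0.394 0.076 -0.916
outer loop
vertex 3.272 -2.237 -1.833
vertex 2.427 -2.837 -1.52
vertex 2.394 -1.76 -1.416
endloop
endfacet
facet normal 0.659 0.438 -0.612
outer loop
vertex 4.025 -2.288 -1.058
vertex 3.272 -2.237 -1.833
vertex 3.382 -1.42 -1.13
endloop
endfacet
facet normal -0.487 0.742 -0.462
outer loop
vertex -1.447 2.25 1.963
vertex -1.845 2.284 2.437
vertex -1.304 2.553 2.299
endloop
endfacet
facet normal 0.929 -0.031 -0.368
outer loop
vertex -1.447 2.25 1.963
vertex -1.304 2.553 2.299
vertex -0.975 0.956 3.263
endloop
endfacet
facet normal -0.487 0.743 -0.460
outer loop
vertex -1.304 2.553 2.299
vertex -1.845 2.284 2.437
vertex -1.477 2.698 2.716
endloop
endfacet
facet normal 0.904 0.341 0.257
outer loop
vertex -1.304 2.553 2.299
vertex -1.477 2.698 2.716
vertex -0.975 0.956 3.263
endloop
endfacet
facet normal -0.485 0.743 -0.462
outer loop
vertex -1.477 2.698 2.716
vertex -1.845 2.284 2.437
vertex -1.866 2.601 2.969
endloop
endfacet
facet normal 0.435 0.381 0.815
outer loop
vertex -1.477 2.698 2.716
vertex -1.866 2.601 2.969
vertex -0.975 0.956 3.263
endloop
endfacet
facet normal -0.486 0.742 -0.461
outer loop
vertex -1.866 2.601 2.969
vertex -1.845 2.284 2.437
vertex -2.243 2.318 2.911
endloop
endfacet
facet normal -0.200 0.066 0.978
outer loop
vertex -1.866 2.601 2.969
vertex -2.243 2.318 2.911
vertex -0.975 0.956 3.263
endloop
endfacet
facet normal -0.485 0.744 -0.460
outer loop
vertex -2.243 2.318 2.911
vertex -1.845 2.284 2.437
vertex -2.387 2.016 2.575
endloop
endfacet
facet normal -0.633 -0.421 0.650
outer loop
vertex -2.243 2.318 2.911
vertex -2.387 2.016 2.575
vertex -0.975 0.956 3.263
endloop
endfacet
facet normal -0.485 0.742 -0.462
outer loop
vertex -2.387 2.016 2.575
vertex -1.845 2.284 2.437
vertex -2.213 1.87 2.158
endloop
endfacet
facet normal -0.608 -0.794 0.024
outer loop
vertex -2.387 2.016 2.575
vertex -2.213 1.87 2.158
vertex -0.975 0.956 3.263
endloop
endfacet
facet normal -0.485 0.743 -0.462
outer loop
vertex -2.213 1.87 2.158
vertex -1.845 2.284 2.437
vertex -1.824 1.967 1.905
endloop
endfacet
facet normal -0.139 -0.834 -0.534
outer loop
vertex -2.213 1.87 2.158
vertex -1.824 1.967 1.905
vertex -0.975 0.956 3.263
endloop
endfacet
facet normal -0.486 0.742 -0.461
outer loop
vertex -1.824 1.967 1.905
vertex -1.845 2.284 2.437
vertex -1.447 2.25 1.963
endloop
endfacet
facet normal 0.496 -0.518 -0.696
outer loop
vertex -1.824 1.967 1.905
vertex -1.447 2.25 1.963
vertex -0.975 0.956 3.263
endloop
endfacet

endsolid


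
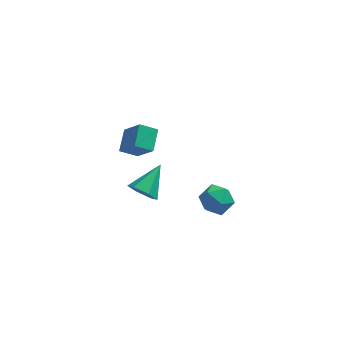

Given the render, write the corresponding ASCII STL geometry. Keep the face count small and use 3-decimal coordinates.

solid 
facet normal -0.483 -0.727 -0.488
outer loop
vertex -0.863 -3.337 1.196
vertex -1.303 -3.552 1.951
vertex -1.649 -2.943 1.386
endloop
endfacet
facet normal 0.235 0.760 -0.606
outer loop
vertex -0.863 -3.337 1.196
vertex -1.649 -2.943 1.386
vertex -0.357 -2.128 2.909
endloop
endfacet
facet normal -0.483 -0.727 -0.488
outer loop
vertex -1.649 -2.943 1.386
vertex -1.303 -3.552 1.951
vertex -2.089 -3.158 2.141
endloop
endfacet
facet normal -0.497 0.867 -0.043
outer loop
vertex -1.649 -2.943 1.386
vertex -2.089 -3.158 2.141
vertex -0.357 -2.128 2.909
endloop
endfacet
facet normal -0.482 -0.727 -0.489
outer loop
vertex -2.089 -3.158 2.141
vertex -1.303 -3.552 1.951
vertex -1.744 -3.767 2.706
endloop
endfacet
facet normal -0.553 0.376 0.743
outer loop
vertex -2.089 -3.158 2.141
vertex -1.744 -3.767 2.706
vertex -0.357 -2.128 2.909
endloop
endfacet
facet normal -0.483 -0.727 -0.489
outer loop
vertex -1.744 -3.767 2.706
vertex -1.303 -3.552 1.951
vertex -0.957 -4.162 2.516
endloop
endfacet
facet normal 0.122 -0.223 0.967
outer loop
vertex -1.744 -3.767 2.706
vertex -0.957 -4.162 2.516
vertex -0.357 -2.128 2.909
endloop
endfacet
facet normal -0.483 -0.727 -0.489
outer loop
vertex -0.957 -4.162 2.516
vertex -1.303 -3.552 1.951
vertex -0.517 -3.947 1.761
endloop
endfacet
facet normal 0.853 -0.330 0.404
outer loop
vertex -0.957 -4.162 2.516
vertex -0.517 -3.947 1.761
vertex -0.357 -2.128 2.909
endloop
endfacet
facet normal -0.483 -0.727 -0.489
outer loop
vertex -0.517 -3.947 1.761
vertex -1.303 -3.552 1.951
vertex -0.863 -3.337 1.196
endloop
endfacet
facet normal 0.910 0.162 -0.383
outer loop
vertex -0.517 -3.947 1.761
vertex -0.863 -3.337 1.196
vertex -0.357 -2.128 2.909
endloop
endfacet
facet normal -0.610 0.792 -0.006
outer loop
vertex 2.437 0.402 -2.857
vertex 1.695 -0.166 -2.332
vertex 2.424 0.4 -1.785
endloop
endfacet
facet normal 0.073 0.997 0.003
outer loop
vertex 2.437 0.402 -2.857
vertex 2.424 0.4 -1.785
vertex 3.357 0.333 -2.31
endloop
endfacet
facet normal 0.394 0.720 -0.571
outer loop
vertex 2.437 0.402 -2.857
vertex 3.357 0.333 -2.31
vertex 3.204 -0.274 -3.181
endloop
endfacet
facet normal -0.091 0.344 -0.934
outer loop
vertex 2.437 0.402 -2.857
vertex 3.204 -0.274 -3.181
vertex 2.177 -0.582 -3.194
endloop
endfacet
facet normal -0.712 0.389 -0.585
outer loop
vertex 2.437 0.402 -2.857
vertex 2.177 -0.582 -3.194
vertex 1.695 -0.166 -2.332
endloop
endfacet
facet normal 0.380 0.717 0.584
outer loop
vertex 3.357 0.333 -2.31
vertex 2.424 0.4 -1.785
vertex 3.183 -0.278 -1.446
endloop
endfacet
facet normal -0.726 0.386 0.569
outer loop
vertex 2.424 0.4 -1.785
vertex 1.695 -0.166 -2.332
vertex 2.156 -0.586 -1.459
endloop
endfacet
facet normal -0.890 -0.268 -0.369
outer loop
vertex 1.695 -0.166 -2.332
vertex 2.177 -0.582 -3.194
vertex 2.003 -1.193 -2.33
endloop
endfacet
facet normal 0.114 -0.340 -0.934
outer loop
vertex 2.177 -0.582 -3.194
vertex 3.204 -0.274 -3.181
vertex 2.936 -1.26 -2.855
endloop
endfacet
facet normal 0.899 0.269 -0.345
outer loop
vertex 3.204 -0.274 -3.181
vertex 3.357 0.333 -2.31
vertex 3.665 -0.694 -2.308
endloop
endfacet
facet normal 0.091 -0.344 0.934
outer loop
vertex 2.923 -1.262 -1.783
vertex 3.183 -0.278 -1.446
vertex 2.156 -0.586 -1.459
endloop
endfacet
facet normal -0.394 -0.720 0.571
outer loop
vertex 2.923 -1.262 -1.783
vertex 2.156 -0.586 -1.459
vertex 2.003 -1.193 -2.33
endloop
endfacet
facet normal -0.073 -0.997 -0.003
outer loop
vertex 2.923 -1.262 -1.783
vertex 2.003 -1.193 -2.33
vertex 2.936 -1.26 -2.855
endloop
endfacet
facet normal 0.610 -0.792 0.006
outer loop
vertex 2.923 -1.262 -1.783
vertex 2.936 -1.26 -2.855
vertex 3.665 -0.694 -2.308
endloop
endfacet
facet normal 0.712 -0.389 0.585
outer loop
vertex 2.923 -1.262 -1.783
vertex 3.665 -0.694 -2.308
vertex 3.183 -0.278 -1.446
endloop
endfacet
facet normal -0.114 0.340 0.934
outer loop
vertex 2.156 -0.586 -1.459
vertex 3.183 -0.278 -1.446
vertex 2.424 0.4 -1.785
endloop
endfacet
facet normal -0.899 -0.269 0.345
outer loop
vertex 2.003 -1.193 -2.33
vertex 2.156 -0.586 -1.459
vertex 1.695 -0.166 -2.332
endloop
endfacet
facet normal -0.380 -0.717 -0.584
outer loop
vertex 2.936 -1.26 -2.855
vertex 2.003 -1.193 -2.33
vertex 2.177 -0.582 -3.194
endloop
endfacet
facet normal 0.726 -0.386 -0.569
outer loop
vertex 3.665 -0.694 -2.308
vertex 2.936 -1.26 -2.855
vertex 3.204 -0.274 -3.181
endloop
endfacet
facet normal 0.890 0.268 0.369
outer loop
vertex 3.183 -0.278 -1.446
vertex 3.665 -0.694 -2.308
vertex 3.357 0.333 -2.31
endloop
endfacet
facet normal -0.455 0.464 -0.760
outer loop
vertex -2.749 3.602 -2.151
vertex -2.485 4.91 -1.511
vertex -1.719 3.674 -2.723
endloop
endfacet
facet normal -0.179 -0.884 -0.433
outer loop
vertex -0.815 2.75 -1.209
vertex -2.749 3.602 -2.151
vertex -1.719 3.674 -2.723
endloop
endfacet
facet normal -0.454 0.464 -0.760
outer loop
vertex -1.719 3.674 -2.723
vertex -2.485 4.91 -1.511
vertex -1.455 4.982 -2.082
endloop
endfacet
facet normal 0.873 0.061 -0.484
outer loop
vertex -1.455 4.982 -2.082
vertex -0.815 2.75 -1.209
vertex -1.719 3.674 -2.723
endloop
endfacet
facet normal -0.873 -0.061 0.484
outer loop
vertex -2.749 3.602 -2.151
vertex -1.581 3.986 0.003
vertex -2.485 4.91 -1.511
endloop
endfacet
facet normal -0.178 -0.884 -0.433
outer loop
vertex -1.845 2.678 -0.638
vertex -2.749 3.602 -2.151
vertex -0.815 2.75 -1.209
endloop
endfacet
facet normal -0.873 -0.061 0.484
outer loop
vertex -1.845 2.678 -0.638
vertex -1.581 3.986 0.003
vertex -2.749 3.602 -2.151
endloop
endfacet
facet normal 0.178 0.884 0.433
outer loop
vertex -2.485 4.91 -1.511
vertex -1.581 3.986 0.003
vertex -1.455 4.982 -2.082
endloop
endfacet
facet normal 0.873 0.061 -0.484
outer loop
vertex -0.551 4.058 -0.569
vertex -0.815 2.75 -1.209
vertex -1.455 4.982 -2.082
endloop
endfacet
facet normal 0.179 0.884 0.433
outer loop
vertex -1.455 4.982 -2.082
vertex -1.581 3.986 0.003
vertex -0.551 4.058 -0.569
endloop
endfacet
facet normal 0.454 -0.464 0.761
outer loop
vertex -0.551 4.058 -0.569
vertex -1.845 2.678 -0.638
vertex -0.815 2.75 -1.209
endloop
endfacet
facet normal 0.455 -0.464 0.760
outer loop
vertex -1.581 3.986 0.003
vertex -1.845 2.678 -0.638
vertex -0.551 4.058 -0.569
endloop
endfacet

endsolid


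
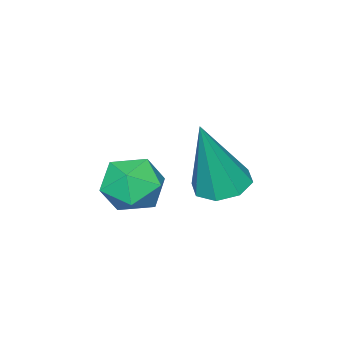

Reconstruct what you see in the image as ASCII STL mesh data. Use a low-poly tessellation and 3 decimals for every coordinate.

solid 
facet normal -0.298 0.058 -0.953
outer loop
vertex -1.598 -1.094 -0.022
vertex -2.213 -0.89 0.183
vertex -1.632 -0.576 0.02
endloop
endfacet
facet normal 0.998 0.065 0.002
outer loop
vertex -1.598 -1.094 -0.022
vertex -1.632 -0.576 0.02
vertex -1.607 -1.01 2.117
endloop
endfacet
facet normal -0.300 0.060 -0.952
outer loop
vertex -1.632 -0.576 0.02
vertex -2.213 -0.89 0.183
vertex -2.007 -0.243 0.159
endloop
endfacet
facet normal 0.686 0.714 0.140
outer loop
vertex -1.632 -0.576 0.02
vertex -2.007 -0.243 0.159
vertex -1.607 -1.01 2.117
endloop
endfacet
facet normal -0.298 0.059 -0.953
outer loop
vertex -2.007 -0.243 0.159
vertex -2.213 -0.89 0.183
vertex -2.503 -0.289 0.311
endloop
endfacet
facet normal 0.024 0.932 0.360
outer loop
vertex -2.007 -0.243 0.159
vertex -2.503 -0.289 0.311
vertex -1.607 -1.01 2.117
endloop
endfacet
facet normal -0.299 0.058 -0.952
outer loop
vertex -2.503 -0.289 0.311
vertex -2.213 -0.89 0.183
vertex -2.829 -0.687 0.389
endloop
endfacet
facet normal -0.599 0.596 0.535
outer loop
vertex -2.503 -0.289 0.311
vertex -2.829 -0.687 0.389
vertex -1.607 -1.01 2.117
endloop
endfacet
facet normal -0.299 0.059 -0.952
outer loop
vertex -2.829 -0.687 0.389
vertex -2.213 -0.89 0.183
vertex -2.794 -1.205 0.346
endloop
endfacet
facet normal -0.821 -0.102 0.562
outer loop
vertex -2.829 -0.687 0.389
vertex -2.794 -1.205 0.346
vertex -1.607 -1.01 2.117
endloop
endfacet
facet normal -0.299 0.058 -0.953
outer loop
vertex -2.794 -1.205 0.346
vertex -2.213 -0.89 0.183
vertex -2.419 -1.538 0.208
endloop
endfacet
facet normal -0.509 -0.749 0.424
outer loop
vertex -2.794 -1.205 0.346
vertex -2.419 -1.538 0.208
vertex -1.607 -1.01 2.117
endloop
endfacet
facet normal -0.299 0.058 -0.952
outer loop
vertex -2.419 -1.538 0.208
vertex -2.213 -0.89 0.183
vertex -1.923 -1.492 0.055
endloop
endfacet
facet normal 0.152 -0.967 0.203
outer loop
vertex -2.419 -1.538 0.208
vertex -1.923 -1.492 0.055
vertex -1.607 -1.01 2.117
endloop
endfacet
facet normal -0.298 0.059 -0.953
outer loop
vertex -1.923 -1.492 0.055
vertex -2.213 -0.89 0.183
vertex -1.598 -1.094 -0.022
endloop
endfacet
facet normal 0.777 -0.629 0.028
outer loop
vertex -1.923 -1.492 0.055
vertex -1.598 -1.094 -0.022
vertex -1.607 -1.01 2.117
endloop
endfacet
facet normal -0.631 0.614 0.475
outer loop
vertex -0.737 -1.207 0.862
vertex -0.39 -1.373 1.538
vertex -0.136 -0.778 1.106
endloop
endfacet
facet normal -0.516 0.834 -0.195
outer loop
vertex -0.737 -1.207 0.862
vertex -0.136 -0.778 1.106
vertex -0.188 -0.985 0.358
endloop
endfacet
facet normal -0.708 0.306 -0.636
outer loop
vertex -0.737 -1.207 0.862
vertex -0.188 -0.985 0.358
vertex -0.474 -1.708 0.328
endloop
endfacet
facet normal -0.941 -0.238 -0.240
outer loop
vertex -0.737 -1.207 0.862
vertex -0.474 -1.708 0.328
vertex -0.599 -1.948 1.057
endloop
endfacet
facet normal -0.893 -0.049 0.447
outer loop
vertex -0.737 -1.207 0.862
vertex -0.599 -1.948 1.057
vertex -0.39 -1.373 1.538
endloop
endfacet
facet normal 0.183 0.944 -0.274
outer loop
vertex -0.188 -0.985 0.358
vertex -0.136 -0.778 1.106
vertex 0.499 -1.012 0.723
endloop
endfacet
facet normal -0.002 0.588 0.809
outer loop
vertex -0.136 -0.778 1.106
vertex -0.39 -1.373 1.538
vertex 0.374 -1.252 1.452
endloop
endfacet
facet normal -0.425 -0.485 0.764
outer loop
vertex -0.39 -1.373 1.538
vertex -0.599 -1.948 1.057
vertex 0.088 -1.975 1.422
endloop
endfacet
facet normal -0.501 -0.793 -0.347
outer loop
vertex -0.599 -1.948 1.057
vertex -0.474 -1.708 0.328
vertex 0.036 -2.182 0.674
endloop
endfacet
facet normal -0.126 0.091 -0.988
outer loop
vertex -0.474 -1.708 0.328
vertex -0.188 -0.985 0.358
vertex 0.29 -1.587 0.242
endloop
endfacet
facet normal 0.941 0.238 0.240
outer loop
vertex 0.637 -1.753 0.918
vertex 0.499 -1.012 0.723
vertex 0.374 -1.252 1.452
endloop
endfacet
facet normal 0.708 -0.306 0.636
outer loop
vertex 0.637 -1.753 0.918
vertex 0.374 -1.252 1.452
vertex 0.088 -1.975 1.422
endloop
endfacet
facet normal 0.516 -0.834 0.195
outer loop
vertex 0.637 -1.753 0.918
vertex 0.088 -1.975 1.422
vertex 0.036 -2.182 0.674
endloop
endfacet
facet normal 0.631 -0.614 -0.475
outer loop
vertex 0.637 -1.753 0.918
vertex 0.036 -2.182 0.674
vertex 0.29 -1.587 0.242
endloop
endfacet
facet normal 0.893 0.049 -0.447
outer loop
vertex 0.637 -1.753 0.918
vertex 0.29 -1.587 0.242
vertex 0.499 -1.012 0.723
endloop
endfacet
facet normal 0.501 0.793 0.347
outer loop
vertex 0.374 -1.252 1.452
vertex 0.499 -1.012 0.723
vertex -0.136 -0.778 1.106
endloop
endfacet
facet normal 0.126 -0.091 0.988
outer loop
vertex 0.088 -1.975 1.422
vertex 0.374 -1.252 1.452
vertex -0.39 -1.373 1.538
endloop
endfacet
facet normal -0.183 -0.944 0.274
outer loop
vertex 0.036 -2.182 0.674
vertex 0.088 -1.975 1.422
vertex -0.599 -1.948 1.057
endloop
endfacet
facet normal 0.002 -0.588 -0.809
outer loop
vertex 0.29 -1.587 0.242
vertex 0.036 -2.182 0.674
vertex -0.474 -1.708 0.328
endloop
endfacet
facet normal 0.425 0.485 -0.764
outer loop
vertex 0.499 -1.012 0.723
vertex 0.29 -1.587 0.242
vertex -0.188 -0.985 0.358
endloop
endfacet

endsolid


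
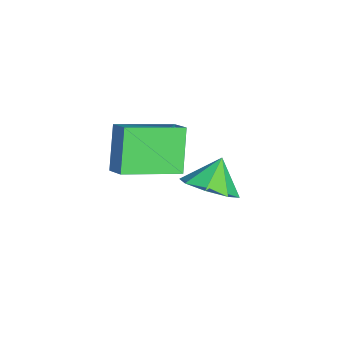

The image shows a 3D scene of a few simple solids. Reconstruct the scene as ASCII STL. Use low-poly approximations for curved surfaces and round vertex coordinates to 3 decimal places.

solid 
facet normal 0.560 -0.330 -0.760
outer loop
vertex -2.489 -0.907 0.931
vertex -3.309 -0.753 0.26
vertex -2.49 -0.156 0.604
endloop
endfacet
facet normal 0.317 0.379 0.869
outer loop
vertex -2.489 -0.907 0.931
vertex -2.49 -0.156 0.604
vertex -4.031 -0.327 1.24
endloop
endfacet
facet normal 0.560 -0.331 -0.759
outer loop
vertex -2.49 -0.156 0.604
vertex -3.309 -0.753 0.26
vertex -2.97 0.245 0.075
endloop
endfacet
facet normal 0.124 0.842 0.526
outer loop
vertex -2.49 -0.156 0.604
vertex -2.97 0.245 0.075
vertex -4.031 -0.327 1.24
endloop
endfacet
facet normal 0.560 -0.331 -0.760
outer loop
vertex -2.97 0.245 0.075
vertex -3.309 -0.753 0.26
vertex -3.649 0.061 -0.345
endloop
endfacet
facet normal -0.341 0.929 0.145
outer loop
vertex -2.97 0.245 0.075
vertex -3.649 0.061 -0.345
vertex -4.031 -0.327 1.24
endloop
endfacet
facet normal 0.560 -0.330 -0.759
outer loop
vertex -3.649 0.061 -0.345
vertex -3.309 -0.753 0.26
vertex -4.128 -0.6 -0.411
endloop
endfacet
facet normal -0.806 0.589 -0.050
outer loop
vertex -3.649 0.061 -0.345
vertex -4.128 -0.6 -0.411
vertex -4.031 -0.327 1.24
endloop
endfacet
facet normal 0.560 -0.331 -0.759
outer loop
vertex -4.128 -0.6 -0.411
vertex -3.309 -0.753 0.26
vertex -4.127 -1.351 -0.083
endloop
endfacet
facet normal -0.998 0.023 0.055
outer loop
vertex -4.128 -0.6 -0.411
vertex -4.127 -1.351 -0.083
vertex -4.031 -0.327 1.24
endloop
endfacet
facet normal 0.560 -0.331 -0.760
outer loop
vertex -4.127 -1.351 -0.083
vertex -3.309 -0.753 0.26
vertex -3.647 -1.751 0.445
endloop
endfacet
facet normal -0.805 -0.440 0.399
outer loop
vertex -4.127 -1.351 -0.083
vertex -3.647 -1.751 0.445
vertex -4.031 -0.327 1.24
endloop
endfacet
facet normal 0.561 -0.331 -0.759
outer loop
vertex -3.647 -1.751 0.445
vertex -3.309 -0.753 0.26
vertex -2.969 -1.568 0.866
endloop
endfacet
facet normal -0.341 -0.527 0.779
outer loop
vertex -3.647 -1.751 0.445
vertex -2.969 -1.568 0.866
vertex -4.031 -0.327 1.24
endloop
endfacet
facet normal 0.559 -0.332 -0.760
outer loop
vertex -2.969 -1.568 0.866
vertex -3.309 -0.753 0.26
vertex -2.489 -0.907 0.931
endloop
endfacet
facet normal 0.125 -0.187 0.974
outer loop
vertex -2.969 -1.568 0.866
vertex -2.489 -0.907 0.931
vertex -4.031 -0.327 1.24
endloop
endfacet
facet normal -0.577 0.062 0.814
outer loop
vertex -1.704 -3.487 5.015
vertex -2.39 -1.529 4.379
vertex -2.366 -3.862 4.574
endloop
endfacet
facet normal 0.316 -0.902 0.293
outer loop
vertex -1.35 -3.971 3.141
vertex -1.704 -3.487 5.015
vertex -2.366 -3.862 4.574
endloop
endfacet
facet normal -0.577 0.062 0.814
outer loop
vertex -2.366 -3.862 4.574
vertex -2.39 -1.529 4.379
vertex -3.053 -1.904 3.938
endloop
endfacet
facet normal -0.753 -0.427 -0.501
outer loop
vertex -3.053 -1.904 3.938
vertex -1.35 -3.971 3.141
vertex -2.366 -3.862 4.574
endloop
endfacet
facet normal 0.753 0.427 0.501
outer loop
vertex -1.704 -3.487 5.015
vertex -1.374 -1.638 2.946
vertex -2.39 -1.529 4.379
endloop
endfacet
facet normal 0.316 -0.903 0.293
outer loop
vertex -0.687 -3.596 3.582
vertex -1.704 -3.487 5.015
vertex -1.35 -3.971 3.141
endloop
endfacet
facet normal 0.752 0.427 0.502
outer loop
vertex -0.687 -3.596 3.582
vertex -1.374 -1.638 2.946
vertex -1.704 -3.487 5.015
endloop
endfacet
facet normal -0.316 0.903 -0.293
outer loop
vertex -2.39 -1.529 4.379
vertex -1.374 -1.638 2.946
vertex -3.053 -1.904 3.938
endloop
endfacet
facet normal -0.753 -0.427 -0.502
outer loop
vertex -2.036 -2.013 2.505
vertex -1.35 -3.971 3.141
vertex -3.053 -1.904 3.938
endloop
endfacet
facet normal -0.316 0.902 -0.293
outer loop
vertex -3.053 -1.904 3.938
vertex -1.374 -1.638 2.946
vertex -2.036 -2.013 2.505
endloop
endfacet
facet normal 0.577 -0.062 -0.814
outer loop
vertex -2.036 -2.013 2.505
vertex -0.687 -3.596 3.582
vertex -1.35 -3.971 3.141
endloop
endfacet
facet normal 0.577 -0.062 -0.814
outer loop
vertex -1.374 -1.638 2.946
vertex -0.687 -3.596 3.582
vertex -2.036 -2.013 2.505
endloop
endfacet

endsolid


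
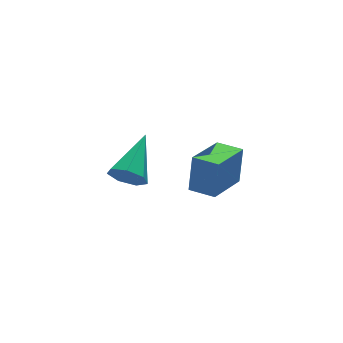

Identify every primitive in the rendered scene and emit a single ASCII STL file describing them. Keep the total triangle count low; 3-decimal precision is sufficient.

solid 
facet normal -0.634 -0.637 -0.439
outer loop
vertex -1.645 1.124 -2.213
vertex -2.042 1.036 -1.512
vertex -2.173 1.574 -2.103
endloop
endfacet
facet normal 0.376 0.611 -0.697
outer loop
vertex -1.645 1.124 -2.213
vertex -2.173 1.574 -2.103
vertex -0.678 2.404 -0.568
endloop
endfacet
facet normal -0.635 -0.636 -0.438
outer loop
vertex -2.173 1.574 -2.103
vertex -2.042 1.036 -1.512
vertex -2.602 1.62 -1.548
endloop
endfacet
facet normal -0.244 0.932 -0.266
outer loop
vertex -2.173 1.574 -2.103
vertex -2.602 1.62 -1.548
vertex -0.678 2.404 -0.568
endloop
endfacet
facet normal -0.635 -0.636 -0.439
outer loop
vertex -2.602 1.62 -1.548
vertex -2.042 1.036 -1.512
vertex -2.61 1.226 -0.966
endloop
endfacet
facet normal -0.528 0.707 0.471
outer loop
vertex -2.602 1.62 -1.548
vertex -2.61 1.226 -0.966
vertex -0.678 2.404 -0.568
endloop
endfacet
facet normal -0.635 -0.636 -0.439
outer loop
vertex -2.61 1.226 -0.966
vertex -2.042 1.036 -1.512
vertex -2.19 0.689 -0.795
endloop
endfacet
facet normal -0.260 0.102 0.960
outer loop
vertex -2.61 1.226 -0.966
vertex -2.19 0.689 -0.795
vertex -0.678 2.404 -0.568
endloop
endfacet
facet normal -0.634 -0.636 -0.439
outer loop
vertex -2.19 0.689 -0.795
vertex -2.042 1.036 -1.512
vertex -1.658 0.413 -1.164
endloop
endfacet
facet normal 0.357 -0.425 0.832
outer loop
vertex -2.19 0.689 -0.795
vertex -1.658 0.413 -1.164
vertex -0.678 2.404 -0.568
endloop
endfacet
facet normal -0.634 -0.636 -0.439
outer loop
vertex -1.658 0.413 -1.164
vertex -2.042 1.036 -1.512
vertex -1.416 0.607 -1.795
endloop
endfacet
facet normal 0.859 -0.478 0.183
outer loop
vertex -1.658 0.413 -1.164
vertex -1.416 0.607 -1.795
vertex -0.678 2.404 -0.568
endloop
endfacet
facet normal -0.634 -0.636 -0.439
outer loop
vertex -1.416 0.607 -1.795
vertex -2.042 1.036 -1.512
vertex -1.645 1.124 -2.213
endloop
endfacet
facet normal 0.868 -0.017 -0.497
outer loop
vertex -1.416 0.607 -1.795
vertex -1.645 1.124 -2.213
vertex -0.678 2.404 -0.568
endloop
endfacet
facet normal -0.575 0.816 -0.053
outer loop
vertex -1.089 -2.489 2.029
vertex 0.357 -1.5 1.575
vertex -1.355 -2.771 0.57
endloop
endfacet
facet normal -0.799 -0.546 0.251
outer loop
vertex -0.757 -3.62 0.625
vertex -1.089 -2.489 2.029
vertex -1.355 -2.771 0.57
endloop
endfacet
facet normal -0.575 0.816 -0.053
outer loop
vertex -1.355 -2.771 0.57
vertex 0.357 -1.5 1.575
vertex 0.091 -1.782 0.116
endloop
endfacet
facet normal -0.176 -0.187 -0.967
outer loop
vertex 0.091 -1.782 0.116
vertex -0.757 -3.62 0.625
vertex -1.355 -2.771 0.57
endloop
endfacet
facet normal 0.176 0.187 0.967
outer loop
vertex -1.089 -2.489 2.029
vertex 0.955 -2.349 1.63
vertex 0.357 -1.5 1.575
endloop
endfacet
facet normal -0.799 -0.546 0.251
outer loop
vertex -0.491 -3.338 2.084
vertex -1.089 -2.489 2.029
vertex -0.757 -3.62 0.625
endloop
endfacet
facet normal 0.176 0.187 0.967
outer loop
vertex -0.491 -3.338 2.084
vertex 0.955 -2.349 1.63
vertex -1.089 -2.489 2.029
endloop
endfacet
facet normal 0.799 0.546 -0.251
outer loop
vertex 0.357 -1.5 1.575
vertex 0.955 -2.349 1.63
vertex 0.091 -1.782 0.116
endloop
endfacet
facet normal -0.176 -0.187 -0.967
outer loop
vertex 0.689 -2.631 0.171
vertex -0.757 -3.62 0.625
vertex 0.091 -1.782 0.116
endloop
endfacet
facet normal 0.799 0.546 -0.251
outer loop
vertex 0.091 -1.782 0.116
vertex 0.955 -2.349 1.63
vertex 0.689 -2.631 0.171
endloop
endfacet
facet normal 0.575 -0.816 0.053
outer loop
vertex 0.689 -2.631 0.171
vertex -0.491 -3.338 2.084
vertex -0.757 -3.62 0.625
endloop
endfacet
facet normal 0.575 -0.816 0.053
outer loop
vertex 0.955 -2.349 1.63
vertex -0.491 -3.338 2.084
vertex 0.689 -2.631 0.171
endloop
endfacet

endsolid


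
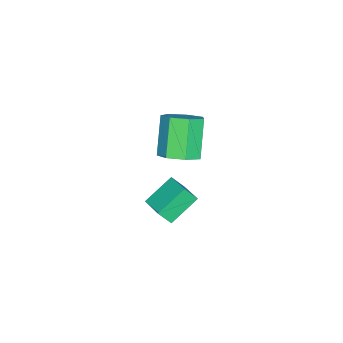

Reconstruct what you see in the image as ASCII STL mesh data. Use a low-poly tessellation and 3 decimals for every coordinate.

solid 
facet normal 0.595 0.168 -0.786
outer loop
vertex 4.035 -2.102 3.711
vertex 3.34 -1.835 3.242
vertex 3.876 -1.356 3.75
endloop
endfacet
facet normal 0.777 0.133 0.615
outer loop
vertex 4.035 -2.102 3.711
vertex 3.876 -1.356 3.75
vertex 2.936 -2.413 5.166
endloop
endfacet
facet normal 0.777 0.133 0.615
outer loop
vertex 2.936 -2.413 5.166
vertex 3.876 -1.356 3.75
vertex 2.777 -1.667 5.205
endloop
endfacet
facet normal -0.594 -0.168 0.787
outer loop
vertex 2.936 -2.413 5.166
vertex 2.777 -1.667 5.205
vertex 2.24 -2.145 4.698
endloop
endfacet
facet normal 0.594 0.169 -0.786
outer loop
vertex 3.876 -1.356 3.75
vertex 3.34 -1.835 3.242
vertex 3.313 -0.971 3.407
endloop
endfacet
facet normal 0.321 0.847 0.424
outer loop
vertex 3.876 -1.356 3.75
vertex 3.313 -0.971 3.407
vertex 2.777 -1.667 5.205
endloop
endfacet
facet normal 0.322 0.847 0.424
outer loop
vertex 2.777 -1.667 5.205
vertex 3.313 -0.971 3.407
vertex 2.214 -1.281 4.862
endloop
endfacet
facet normal -0.594 -0.167 0.787
outer loop
vertex 2.777 -1.667 5.205
vertex 2.214 -1.281 4.862
vertex 2.24 -2.145 4.698
endloop
endfacet
facet normal 0.594 0.169 -0.787
outer loop
vertex 3.313 -0.971 3.407
vertex 3.34 -1.835 3.242
vertex 2.77 -1.236 2.94
endloop
endfacet
facet normal -0.375 0.923 -0.087
outer loop
vertex 3.313 -0.971 3.407
vertex 2.77 -1.236 2.94
vertex 2.214 -1.281 4.862
endloop
endfacet
facet normal -0.375 0.923 -0.087
outer loop
vertex 2.214 -1.281 4.862
vertex 2.77 -1.236 2.94
vertex 1.671 -1.546 4.395
endloop
endfacet
facet normal -0.595 -0.167 0.786
outer loop
vertex 2.214 -1.281 4.862
vertex 1.671 -1.546 4.395
vertex 2.24 -2.145 4.698
endloop
endfacet
facet normal 0.594 0.168 -0.787
outer loop
vertex 2.77 -1.236 2.94
vertex 3.34 -1.835 3.242
vertex 2.656 -1.952 2.701
endloop
endfacet
facet normal -0.790 0.304 -0.532
outer loop
vertex 2.77 -1.236 2.94
vertex 2.656 -1.952 2.701
vertex 1.671 -1.546 4.395
endloop
endfacet
facet normal -0.790 0.303 -0.532
outer loop
vertex 1.671 -1.546 4.395
vertex 2.656 -1.952 2.701
vertex 1.557 -2.263 4.156
endloop
endfacet
facet normal -0.595 -0.167 0.786
outer loop
vertex 1.671 -1.546 4.395
vertex 1.557 -2.263 4.156
vertex 2.24 -2.145 4.698
endloop
endfacet
facet normal 0.594 0.168 -0.787
outer loop
vertex 2.656 -1.952 2.701
vertex 3.34 -1.835 3.242
vertex 3.056 -2.58 2.869
endloop
endfacet
facet normal -0.610 -0.543 -0.577
outer loop
vertex 2.656 -1.952 2.701
vertex 3.056 -2.58 2.869
vertex 1.557 -2.263 4.156
endloop
endfacet
facet normal -0.610 -0.544 -0.576
outer loop
vertex 1.557 -2.263 4.156
vertex 3.056 -2.58 2.869
vertex 1.957 -2.89 4.325
endloop
endfacet
facet normal -0.595 -0.168 0.786
outer loop
vertex 1.557 -2.263 4.156
vertex 1.957 -2.89 4.325
vertex 2.24 -2.145 4.698
endloop
endfacet
facet normal 0.595 0.167 -0.786
outer loop
vertex 3.056 -2.58 2.869
vertex 3.34 -1.835 3.242
vertex 3.67 -2.647 3.319
endloop
endfacet
facet normal 0.030 -0.982 -0.187
outer loop
vertex 3.056 -2.58 2.869
vertex 3.67 -2.647 3.319
vertex 1.957 -2.89 4.325
endloop
endfacet
facet normal 0.030 -0.982 -0.187
outer loop
vertex 1.957 -2.89 4.325
vertex 3.67 -2.647 3.319
vertex 2.571 -2.957 4.774
endloop
endfacet
facet normal -0.594 -0.168 0.787
outer loop
vertex 1.957 -2.89 4.325
vertex 2.571 -2.957 4.774
vertex 2.24 -2.145 4.698
endloop
endfacet
facet normal 0.595 0.167 -0.786
outer loop
vertex 3.67 -2.647 3.319
vertex 3.34 -1.835 3.242
vertex 4.035 -2.102 3.711
endloop
endfacet
facet normal 0.647 -0.681 0.344
outer loop
vertex 3.67 -2.647 3.319
vertex 4.035 -2.102 3.711
vertex 2.571 -2.957 4.774
endloop
endfacet
facet normal 0.647 -0.681 0.343
outer loop
vertex 2.571 -2.957 4.774
vertex 4.035 -2.102 3.711
vertex 2.936 -2.413 5.166
endloop
endfacet
facet normal -0.594 -0.168 0.787
outer loop
vertex 2.571 -2.957 4.774
vertex 2.936 -2.413 5.166
vertex 2.24 -2.145 4.698
endloop
endfacet
facet normal -0.723 0.431 0.540
outer loop
vertex 1.943 -2.78 0.15
vertex 2.711 -1.887 0.467
vertex 1.688 -2.305 -0.571
endloop
endfacet
facet normal -0.630 -0.732 -0.260
outer loop
vertex 2.809 -2.973 -1.407
vertex 1.943 -2.78 0.15
vertex 1.688 -2.305 -0.571
endloop
endfacet
facet normal -0.724 0.430 0.540
outer loop
vertex 1.688 -2.305 -0.571
vertex 2.711 -1.887 0.467
vertex 2.456 -1.412 -0.253
endloop
endfacet
facet normal -0.282 0.528 -0.801
outer loop
vertex 2.456 -1.412 -0.253
vertex 2.809 -2.973 -1.407
vertex 1.688 -2.305 -0.571
endloop
endfacet
facet normal 0.283 -0.528 0.801
outer loop
vertex 1.943 -2.78 0.15
vertex 3.832 -2.555 -0.369
vertex 2.711 -1.887 0.467
endloop
endfacet
facet normal -0.630 -0.732 -0.260
outer loop
vertex 3.064 -3.448 -0.687
vertex 1.943 -2.78 0.15
vertex 2.809 -2.973 -1.407
endloop
endfacet
facet normal 0.283 -0.528 0.801
outer loop
vertex 3.064 -3.448 -0.687
vertex 3.832 -2.555 -0.369
vertex 1.943 -2.78 0.15
endloop
endfacet
facet normal 0.630 0.732 0.260
outer loop
vertex 2.711 -1.887 0.467
vertex 3.832 -2.555 -0.369
vertex 2.456 -1.412 -0.253
endloop
endfacet
facet normal -0.283 0.528 -0.801
outer loop
vertex 3.577 -2.08 -1.09
vertex 2.809 -2.973 -1.407
vertex 2.456 -1.412 -0.253
endloop
endfacet
facet normal 0.630 0.732 0.259
outer loop
vertex 2.456 -1.412 -0.253
vertex 3.832 -2.555 -0.369
vertex 3.577 -2.08 -1.09
endloop
endfacet
facet normal 0.723 -0.430 -0.540
outer loop
vertex 3.577 -2.08 -1.09
vertex 3.064 -3.448 -0.687
vertex 2.809 -2.973 -1.407
endloop
endfacet
facet normal 0.724 -0.430 -0.539
outer loop
vertex 3.832 -2.555 -0.369
vertex 3.064 -3.448 -0.687
vertex 3.577 -2.08 -1.09
endloop
endfacet

endsolid


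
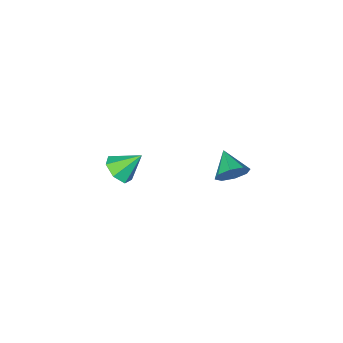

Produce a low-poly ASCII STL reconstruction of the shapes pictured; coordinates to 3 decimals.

solid 
facet normal 0.620 -0.362 -0.696
outer loop
vertex 3.212 -1.934 -0.215
vertex 2.795 -1.82 -0.646
vertex 3.239 -1.455 -0.44
endloop
endfacet
facet normal 0.407 0.370 0.835
outer loop
vertex 3.212 -1.934 -0.215
vertex 3.239 -1.455 -0.44
vertex 2.145 -1.44 0.086
endloop
endfacet
facet normal 0.620 -0.361 -0.697
outer loop
vertex 3.239 -1.455 -0.44
vertex 2.795 -1.82 -0.646
vertex 2.932 -1.251 -0.819
endloop
endfacet
facet normal 0.180 0.920 0.349
outer loop
vertex 3.239 -1.455 -0.44
vertex 2.932 -1.251 -0.819
vertex 2.145 -1.44 0.086
endloop
endfacet
facet normal 0.620 -0.361 -0.696
outer loop
vertex 2.932 -1.251 -0.819
vertex 2.795 -1.82 -0.646
vertex 2.522 -1.475 -1.068
endloop
endfacet
facet normal -0.398 0.904 -0.157
outer loop
vertex 2.932 -1.251 -0.819
vertex 2.522 -1.475 -1.068
vertex 2.145 -1.44 0.086
endloop
endfacet
facet normal 0.620 -0.361 -0.696
outer loop
vertex 2.522 -1.475 -1.068
vertex 2.795 -1.82 -0.646
vertex 2.318 -1.958 -0.999
endloop
endfacet
facet normal -0.893 0.334 -0.302
outer loop
vertex 2.522 -1.475 -1.068
vertex 2.318 -1.958 -0.999
vertex 2.145 -1.44 0.086
endloop
endfacet
facet normal 0.620 -0.362 -0.696
outer loop
vertex 2.318 -1.958 -0.999
vertex 2.795 -1.82 -0.646
vertex 2.473 -2.337 -0.664
endloop
endfacet
facet normal -0.932 -0.361 0.023
outer loop
vertex 2.318 -1.958 -0.999
vertex 2.473 -2.337 -0.664
vertex 2.145 -1.44 0.086
endloop
endfacet
facet normal 0.619 -0.361 -0.697
outer loop
vertex 2.473 -2.337 -0.664
vertex 2.795 -1.82 -0.646
vertex 2.872 -2.327 -0.315
endloop
endfacet
facet normal -0.486 -0.658 0.575
outer loop
vertex 2.473 -2.337 -0.664
vertex 2.872 -2.327 -0.315
vertex 2.145 -1.44 0.086
endloop
endfacet
facet normal 0.621 -0.360 -0.696
outer loop
vertex 2.872 -2.327 -0.315
vertex 2.795 -1.82 -0.646
vertex 3.212 -1.934 -0.215
endloop
endfacet
facet normal 0.110 -0.333 0.936
outer loop
vertex 2.872 -2.327 -0.315
vertex 3.212 -1.934 -0.215
vertex 2.145 -1.44 0.086
endloop
endfacet
facet normal 0.253 0.882 -0.398
outer loop
vertex -1.572 -2.137 -4.246
vertex -1.806 -1.833 -3.721
vertex -1.228 -2.076 -3.892
endloop
endfacet
facet normal 0.464 -0.831 -0.307
outer loop
vertex -1.572 -2.137 -4.246
vertex -1.228 -2.076 -3.892
vertex -2.074 -2.767 -3.299
endloop
endfacet
facet normal 0.252 0.881 -0.399
outer loop
vertex -1.228 -2.076 -3.892
vertex -1.806 -1.833 -3.721
vertex -1.222 -1.872 -3.438
endloop
endfacet
facet normal 0.717 -0.639 0.278
outer loop
vertex -1.228 -2.076 -3.892
vertex -1.222 -1.872 -3.438
vertex -2.074 -2.767 -3.299
endloop
endfacet
facet normal 0.252 0.881 -0.399
outer loop
vertex -1.222 -1.872 -3.438
vertex -1.806 -1.833 -3.721
vertex -1.559 -1.645 -3.15
endloop
endfacet
facet normal 0.477 -0.327 0.816
outer loop
vertex -1.222 -1.872 -3.438
vertex -1.559 -1.645 -3.15
vertex -2.074 -2.767 -3.299
endloop
endfacet
facet normal 0.253 0.881 -0.400
outer loop
vertex -1.559 -1.645 -3.15
vertex -1.806 -1.833 -3.721
vertex -2.04 -1.528 -3.197
endloop
endfacet
facet normal -0.116 -0.078 0.990
outer loop
vertex -1.559 -1.645 -3.15
vertex -2.04 -1.528 -3.197
vertex -2.074 -2.767 -3.299
endloop
endfacet
facet normal 0.253 0.881 -0.400
outer loop
vertex -2.04 -1.528 -3.197
vertex -1.806 -1.833 -3.721
vertex -2.384 -1.59 -3.551
endloop
endfacet
facet normal -0.713 -0.038 0.700
outer loop
vertex -2.04 -1.528 -3.197
vertex -2.384 -1.59 -3.551
vertex -2.074 -2.767 -3.299
endloop
endfacet
facet normal 0.254 0.882 -0.398
outer loop
vertex -2.384 -1.59 -3.551
vertex -1.806 -1.833 -3.721
vertex -2.39 -1.793 -4.005
endloop
endfacet
facet normal -0.966 -0.230 0.116
outer loop
vertex -2.384 -1.59 -3.551
vertex -2.39 -1.793 -4.005
vertex -2.074 -2.767 -3.299
endloop
endfacet
facet normal 0.254 0.881 -0.399
outer loop
vertex -2.39 -1.793 -4.005
vertex -1.806 -1.833 -3.721
vertex -2.053 -2.02 -4.292
endloop
endfacet
facet normal -0.726 -0.542 -0.423
outer loop
vertex -2.39 -1.793 -4.005
vertex -2.053 -2.02 -4.292
vertex -2.074 -2.767 -3.299
endloop
endfacet
facet normal 0.253 0.882 -0.398
outer loop
vertex -2.053 -2.02 -4.292
vertex -1.806 -1.833 -3.721
vertex -1.572 -2.137 -4.246
endloop
endfacet
facet normal -0.135 -0.790 -0.597
outer loop
vertex -2.053 -2.02 -4.292
vertex -1.572 -2.137 -4.246
vertex -2.074 -2.767 -3.299
endloop
endfacet

endsolid
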